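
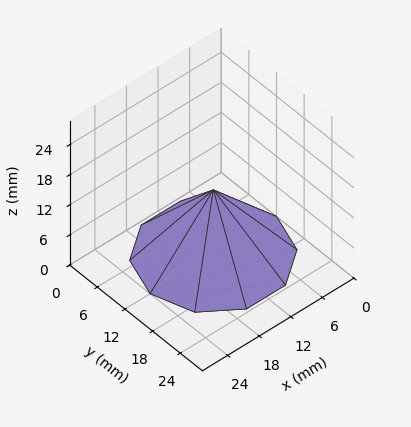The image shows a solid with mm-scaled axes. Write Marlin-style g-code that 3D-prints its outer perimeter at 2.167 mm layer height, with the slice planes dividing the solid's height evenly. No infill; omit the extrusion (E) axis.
Reading the render: the shape is a regular 10-sided pyramid, base circumscribed radius ≈ 12 mm, apex at z ≈ 13 mm (dimensions read to the nearest mm from the axis ticks). For the g-code, the solid's height is divided into equal slices at the stated Δz and each level perimeter traced with G1 moves after a G0 lift.

; perimeter-only toolpath
G21 ; units = mm
G90 ; absolute positioning
G28 ; home
; layer 1
G0 Z2.167
G0 X22.000 Y12.000
G1 X20.090 Y17.878
G1 X15.090 Y21.511
G1 X8.910 Y21.511
G1 X3.910 Y17.878
G1 X2.000 Y12.000
G1 X3.910 Y6.123
G1 X8.910 Y2.489
G1 X15.090 Y2.489
G1 X20.090 Y6.123
G1 X22.000 Y12.000
; layer 2
G0 Z4.333
G0 X20.000 Y12.000
G1 X18.472 Y16.702
G1 X14.472 Y19.609
G1 X9.528 Y19.609
G1 X5.528 Y16.702
G1 X4.000 Y12.000
G1 X5.528 Y7.298
G1 X9.528 Y4.391
G1 X14.472 Y4.391
G1 X18.472 Y7.298
G1 X20.000 Y12.000
; layer 3
G0 Z6.500
G0 X18.000 Y12.000
G1 X16.854 Y15.527
G1 X13.854 Y17.706
G1 X10.146 Y17.706
G1 X7.146 Y15.527
G1 X6.000 Y12.000
G1 X7.146 Y8.473
G1 X10.146 Y6.293
G1 X13.854 Y6.293
G1 X16.854 Y8.473
G1 X18.000 Y12.000
; layer 4
G0 Z8.667
G0 X16.000 Y12.000
G1 X15.236 Y14.351
G1 X13.236 Y15.804
G1 X10.764 Y15.804
G1 X8.764 Y14.351
G1 X8.000 Y12.000
G1 X8.764 Y9.649
G1 X10.764 Y8.196
G1 X13.236 Y8.196
G1 X15.236 Y9.649
G1 X16.000 Y12.000
; layer 5
G0 Z10.833
G0 X14.000 Y12.000
G1 X13.618 Y13.176
G1 X12.618 Y13.902
G1 X11.382 Y13.902
G1 X10.382 Y13.176
G1 X10.000 Y12.000
G1 X10.382 Y10.825
G1 X11.382 Y10.098
G1 X12.618 Y10.098
G1 X13.618 Y10.825
G1 X14.000 Y12.000
M2 ; end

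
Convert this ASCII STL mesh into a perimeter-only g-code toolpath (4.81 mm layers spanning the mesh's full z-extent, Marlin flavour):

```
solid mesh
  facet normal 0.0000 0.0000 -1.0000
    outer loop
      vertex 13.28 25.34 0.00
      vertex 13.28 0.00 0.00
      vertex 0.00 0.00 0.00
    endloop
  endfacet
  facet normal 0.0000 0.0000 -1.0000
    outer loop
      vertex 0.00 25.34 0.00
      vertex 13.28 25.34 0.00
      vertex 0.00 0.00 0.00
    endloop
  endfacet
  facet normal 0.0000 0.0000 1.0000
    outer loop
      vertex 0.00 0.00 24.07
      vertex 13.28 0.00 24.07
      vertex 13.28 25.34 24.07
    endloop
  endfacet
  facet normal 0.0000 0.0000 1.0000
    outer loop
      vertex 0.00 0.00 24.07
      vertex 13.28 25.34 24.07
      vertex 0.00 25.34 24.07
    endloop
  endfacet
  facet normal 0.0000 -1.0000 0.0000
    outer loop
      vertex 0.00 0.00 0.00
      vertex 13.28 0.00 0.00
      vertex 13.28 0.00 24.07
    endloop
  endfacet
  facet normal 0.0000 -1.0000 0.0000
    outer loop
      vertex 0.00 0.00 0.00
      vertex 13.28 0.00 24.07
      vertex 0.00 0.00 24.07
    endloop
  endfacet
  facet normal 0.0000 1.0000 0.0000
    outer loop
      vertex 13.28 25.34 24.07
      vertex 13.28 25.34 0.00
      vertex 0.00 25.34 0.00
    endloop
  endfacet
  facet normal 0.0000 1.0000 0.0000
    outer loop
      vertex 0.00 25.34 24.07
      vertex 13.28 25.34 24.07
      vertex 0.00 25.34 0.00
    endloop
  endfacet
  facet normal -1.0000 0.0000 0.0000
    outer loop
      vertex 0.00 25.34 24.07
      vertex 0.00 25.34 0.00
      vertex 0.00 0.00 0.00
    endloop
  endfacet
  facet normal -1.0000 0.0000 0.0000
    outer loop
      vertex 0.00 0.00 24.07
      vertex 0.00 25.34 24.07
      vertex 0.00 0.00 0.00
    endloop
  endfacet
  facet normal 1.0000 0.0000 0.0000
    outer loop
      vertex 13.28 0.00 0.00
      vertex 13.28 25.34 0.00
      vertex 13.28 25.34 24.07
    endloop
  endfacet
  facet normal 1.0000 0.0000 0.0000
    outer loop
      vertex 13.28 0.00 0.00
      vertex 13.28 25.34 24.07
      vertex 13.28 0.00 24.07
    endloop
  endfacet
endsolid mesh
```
; perimeter-only toolpath
G21 ; units = mm
G90 ; absolute positioning
G28 ; home
; layer 1
G0 Z4.81
G0 X0.00 Y0.00
G1 X13.28 Y0.00
G1 X13.28 Y25.34
G1 X0.00 Y25.34
G1 X0.00 Y0.00
; layer 2
G0 Z9.63
G0 X0.00 Y0.00
G1 X13.28 Y0.00
G1 X13.28 Y25.34
G1 X0.00 Y25.34
G1 X0.00 Y0.00
; layer 3
G0 Z14.44
G0 X0.00 Y0.00
G1 X13.28 Y0.00
G1 X13.28 Y25.34
G1 X0.00 Y25.34
G1 X0.00 Y0.00
; layer 4
G0 Z19.26
G0 X0.00 Y0.00
G1 X13.28 Y0.00
G1 X13.28 Y25.34
G1 X0.00 Y25.34
G1 X0.00 Y0.00
; layer 5
G0 Z24.07
G0 X0.00 Y0.00
G1 X13.28 Y0.00
G1 X13.28 Y25.34
G1 X0.00 Y25.34
G1 X0.00 Y0.00
M2 ; end

The solid is a rectangular box, roughly 13.3 × 25.3 mm footprint and 24.1 mm tall. Slicing at Δz = 4.81 mm — 5 equal slices spanning the solid's height, so layer i sits at z = i·h/5 — gives 5 non-empty perimeters. Each is a 4-segment closed polygon; G0 lifts to the layer z and rapids to the start vertex, then G1 traces the edges.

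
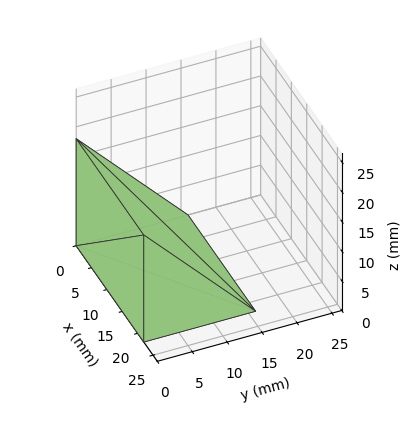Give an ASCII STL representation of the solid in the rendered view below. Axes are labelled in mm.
Reading the render: the shape is a wedge (ramp): 22 × 16 mm base, rising to 18 mm along the y=0 edge and sloping linearly to z=0 at y=16 (dimensions read to the nearest mm from the axis ticks). For the STL, each face is triangulated and given an outward normal.

solid part
  facet normal 0.0000 0.0000 -1.0000
    outer loop
      vertex 22.000 16.000 0.000
      vertex 22.000 0.000 0.000
      vertex 0.000 0.000 0.000
    endloop
  endfacet
  facet normal 0.0000 0.0000 -1.0000
    outer loop
      vertex 0.000 16.000 0.000
      vertex 22.000 16.000 0.000
      vertex 0.000 0.000 0.000
    endloop
  endfacet
  facet normal 0.0000 -1.0000 0.0000
    outer loop
      vertex 0.000 0.000 0.000
      vertex 22.000 0.000 0.000
      vertex 22.000 0.000 18.000
    endloop
  endfacet
  facet normal 0.0000 -1.0000 0.0000
    outer loop
      vertex 0.000 0.000 0.000
      vertex 22.000 0.000 18.000
      vertex 0.000 0.000 18.000
    endloop
  endfacet
  facet normal 0.0000 0.7474 0.6644
    outer loop
      vertex 0.000 0.000 18.000
      vertex 22.000 0.000 18.000
      vertex 22.000 16.000 0.000
    endloop
  endfacet
  facet normal 0.0000 0.7474 0.6644
    outer loop
      vertex 0.000 0.000 18.000
      vertex 22.000 16.000 0.000
      vertex 0.000 16.000 0.000
    endloop
  endfacet
  facet normal -1.0000 0.0000 0.0000
    outer loop
      vertex 0.000 0.000 18.000
      vertex 0.000 16.000 0.000
      vertex 0.000 0.000 0.000
    endloop
  endfacet
  facet normal 1.0000 0.0000 0.0000
    outer loop
      vertex 22.000 0.000 0.000
      vertex 22.000 16.000 0.000
      vertex 22.000 0.000 18.000
    endloop
  endfacet
endsolid part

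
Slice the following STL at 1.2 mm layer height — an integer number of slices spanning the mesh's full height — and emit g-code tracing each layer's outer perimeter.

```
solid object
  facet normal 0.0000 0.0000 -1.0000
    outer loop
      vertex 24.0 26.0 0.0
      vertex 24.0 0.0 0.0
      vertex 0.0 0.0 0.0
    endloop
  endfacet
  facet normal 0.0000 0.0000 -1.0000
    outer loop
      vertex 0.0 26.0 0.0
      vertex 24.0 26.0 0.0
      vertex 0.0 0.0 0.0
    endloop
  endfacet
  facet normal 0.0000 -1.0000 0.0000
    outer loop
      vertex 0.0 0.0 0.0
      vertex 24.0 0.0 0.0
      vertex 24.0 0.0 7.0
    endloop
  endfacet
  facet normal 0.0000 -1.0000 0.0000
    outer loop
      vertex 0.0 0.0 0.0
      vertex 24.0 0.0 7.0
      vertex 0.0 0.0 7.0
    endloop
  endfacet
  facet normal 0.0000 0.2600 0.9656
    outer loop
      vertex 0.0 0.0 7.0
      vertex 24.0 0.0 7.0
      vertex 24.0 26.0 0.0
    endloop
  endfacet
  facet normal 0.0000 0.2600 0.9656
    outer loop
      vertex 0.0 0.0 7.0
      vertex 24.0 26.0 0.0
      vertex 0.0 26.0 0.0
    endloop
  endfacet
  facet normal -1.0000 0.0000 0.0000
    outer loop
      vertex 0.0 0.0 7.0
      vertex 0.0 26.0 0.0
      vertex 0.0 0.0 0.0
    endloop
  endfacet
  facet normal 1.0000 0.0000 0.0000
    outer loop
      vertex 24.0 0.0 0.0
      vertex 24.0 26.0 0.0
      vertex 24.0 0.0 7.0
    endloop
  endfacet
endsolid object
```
; perimeter-only toolpath
G21 ; units = mm
G90 ; absolute positioning
G28 ; home
; layer 1
G0 Z1.2
G0 X0.0 Y0.0
G1 X24.0 Y0.0
G1 X24.0 Y21.7
G1 X0.0 Y21.7
G1 X0.0 Y0.0
; layer 2
G0 Z2.3
G0 X0.0 Y0.0
G1 X24.0 Y0.0
G1 X24.0 Y17.3
G1 X0.0 Y17.3
G1 X0.0 Y0.0
; layer 3
G0 Z3.5
G0 X0.0 Y0.0
G1 X24.0 Y0.0
G1 X24.0 Y13.0
G1 X0.0 Y13.0
G1 X0.0 Y0.0
; layer 4
G0 Z4.7
G0 X0.0 Y0.0
G1 X24.0 Y0.0
G1 X24.0 Y8.7
G1 X0.0 Y8.7
G1 X0.0 Y0.0
; layer 5
G0 Z5.8
G0 X0.0 Y0.0
G1 X24.0 Y0.0
G1 X24.0 Y4.3
G1 X0.0 Y4.3
G1 X0.0 Y0.0
M2 ; end

The solid is a wedge (ramp): 24 × 26 mm base, rising to 7 mm along the y=0 edge and sloping linearly to z=0 at y=26. Slicing at Δz = 1.2 mm — 6 equal slices spanning the solid's height, so layer i sits at z = i·h/6 — gives 5 non-empty perimeters. Each is a 4-segment closed polygon; G0 lifts to the layer z and rapids to the start vertex, then G1 traces the edges. The cross-section shrinks linearly with z (the slice at the apex is degenerate and omitted).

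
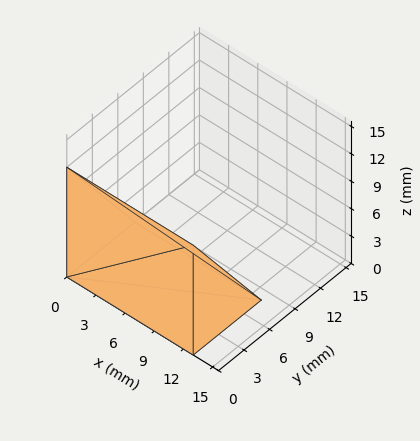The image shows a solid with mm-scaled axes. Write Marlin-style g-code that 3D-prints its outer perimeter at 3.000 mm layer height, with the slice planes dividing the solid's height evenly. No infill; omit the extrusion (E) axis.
Reading the render: the shape is a wedge (ramp): 13 × 8 mm base, rising to 12 mm along the y=0 edge and sloping linearly to z=0 at y=8 (dimensions read to the nearest mm from the axis ticks). For the g-code, the solid's height is divided into equal slices at the stated Δz and each level perimeter traced with G1 moves after a G0 lift.

; perimeter-only toolpath
G21 ; units = mm
G90 ; absolute positioning
G28 ; home
; layer 1
G0 Z3.000
G0 X0.000 Y0.000
G1 X13.000 Y0.000
G1 X13.000 Y6.000
G1 X0.000 Y6.000
G1 X0.000 Y0.000
; layer 2
G0 Z6.000
G0 X0.000 Y0.000
G1 X13.000 Y0.000
G1 X13.000 Y4.000
G1 X0.000 Y4.000
G1 X0.000 Y0.000
; layer 3
G0 Z9.000
G0 X0.000 Y0.000
G1 X13.000 Y0.000
G1 X13.000 Y2.000
G1 X0.000 Y2.000
G1 X0.000 Y0.000
M2 ; end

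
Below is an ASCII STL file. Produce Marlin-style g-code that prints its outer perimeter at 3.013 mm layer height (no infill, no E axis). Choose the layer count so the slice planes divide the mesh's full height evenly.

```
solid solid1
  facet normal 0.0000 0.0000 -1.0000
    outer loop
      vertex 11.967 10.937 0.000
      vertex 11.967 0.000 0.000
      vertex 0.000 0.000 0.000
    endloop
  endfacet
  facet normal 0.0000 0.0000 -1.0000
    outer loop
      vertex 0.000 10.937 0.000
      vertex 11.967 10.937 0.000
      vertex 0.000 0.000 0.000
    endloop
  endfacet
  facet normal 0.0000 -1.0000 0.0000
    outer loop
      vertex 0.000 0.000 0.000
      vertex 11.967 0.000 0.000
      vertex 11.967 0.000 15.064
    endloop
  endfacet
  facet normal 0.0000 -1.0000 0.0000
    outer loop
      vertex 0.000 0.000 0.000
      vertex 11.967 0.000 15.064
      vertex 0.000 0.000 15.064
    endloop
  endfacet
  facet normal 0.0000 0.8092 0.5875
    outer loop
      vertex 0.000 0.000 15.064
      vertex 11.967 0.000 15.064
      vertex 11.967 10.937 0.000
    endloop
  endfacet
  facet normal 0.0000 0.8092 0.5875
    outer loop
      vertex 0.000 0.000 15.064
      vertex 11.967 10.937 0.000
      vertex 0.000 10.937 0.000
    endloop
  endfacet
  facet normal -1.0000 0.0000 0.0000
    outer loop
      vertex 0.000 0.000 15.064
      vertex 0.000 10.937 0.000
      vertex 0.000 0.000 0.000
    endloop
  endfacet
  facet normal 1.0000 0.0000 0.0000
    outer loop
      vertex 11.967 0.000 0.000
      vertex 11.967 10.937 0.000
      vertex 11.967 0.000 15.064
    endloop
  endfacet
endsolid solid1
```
; perimeter-only toolpath
G21 ; units = mm
G90 ; absolute positioning
G28 ; home
; layer 1
G0 Z3.013
G0 X0.000 Y0.000
G1 X11.967 Y0.000
G1 X11.967 Y8.750
G1 X0.000 Y8.750
G1 X0.000 Y0.000
; layer 2
G0 Z6.026
G0 X0.000 Y0.000
G1 X11.967 Y0.000
G1 X11.967 Y6.562
G1 X0.000 Y6.562
G1 X0.000 Y0.000
; layer 3
G0 Z9.038
G0 X0.000 Y0.000
G1 X11.967 Y0.000
G1 X11.967 Y4.375
G1 X0.000 Y4.375
G1 X0.000 Y0.000
; layer 4
G0 Z12.051
G0 X0.000 Y0.000
G1 X11.967 Y0.000
G1 X11.967 Y2.187
G1 X0.000 Y2.187
G1 X0.000 Y0.000
M2 ; end

The solid is a wedge (ramp): 12 × 10.9 mm base, rising to 15.1 mm along the y=0 edge and sloping linearly to z=0 at y=10.9. Slicing at Δz = 3.013 mm — 5 equal slices spanning the solid's height, so layer i sits at z = i·h/5 — gives 4 non-empty perimeters. Each is a 4-segment closed polygon; G0 lifts to the layer z and rapids to the start vertex, then G1 traces the edges. The cross-section shrinks linearly with z (the slice at the apex is degenerate and omitted).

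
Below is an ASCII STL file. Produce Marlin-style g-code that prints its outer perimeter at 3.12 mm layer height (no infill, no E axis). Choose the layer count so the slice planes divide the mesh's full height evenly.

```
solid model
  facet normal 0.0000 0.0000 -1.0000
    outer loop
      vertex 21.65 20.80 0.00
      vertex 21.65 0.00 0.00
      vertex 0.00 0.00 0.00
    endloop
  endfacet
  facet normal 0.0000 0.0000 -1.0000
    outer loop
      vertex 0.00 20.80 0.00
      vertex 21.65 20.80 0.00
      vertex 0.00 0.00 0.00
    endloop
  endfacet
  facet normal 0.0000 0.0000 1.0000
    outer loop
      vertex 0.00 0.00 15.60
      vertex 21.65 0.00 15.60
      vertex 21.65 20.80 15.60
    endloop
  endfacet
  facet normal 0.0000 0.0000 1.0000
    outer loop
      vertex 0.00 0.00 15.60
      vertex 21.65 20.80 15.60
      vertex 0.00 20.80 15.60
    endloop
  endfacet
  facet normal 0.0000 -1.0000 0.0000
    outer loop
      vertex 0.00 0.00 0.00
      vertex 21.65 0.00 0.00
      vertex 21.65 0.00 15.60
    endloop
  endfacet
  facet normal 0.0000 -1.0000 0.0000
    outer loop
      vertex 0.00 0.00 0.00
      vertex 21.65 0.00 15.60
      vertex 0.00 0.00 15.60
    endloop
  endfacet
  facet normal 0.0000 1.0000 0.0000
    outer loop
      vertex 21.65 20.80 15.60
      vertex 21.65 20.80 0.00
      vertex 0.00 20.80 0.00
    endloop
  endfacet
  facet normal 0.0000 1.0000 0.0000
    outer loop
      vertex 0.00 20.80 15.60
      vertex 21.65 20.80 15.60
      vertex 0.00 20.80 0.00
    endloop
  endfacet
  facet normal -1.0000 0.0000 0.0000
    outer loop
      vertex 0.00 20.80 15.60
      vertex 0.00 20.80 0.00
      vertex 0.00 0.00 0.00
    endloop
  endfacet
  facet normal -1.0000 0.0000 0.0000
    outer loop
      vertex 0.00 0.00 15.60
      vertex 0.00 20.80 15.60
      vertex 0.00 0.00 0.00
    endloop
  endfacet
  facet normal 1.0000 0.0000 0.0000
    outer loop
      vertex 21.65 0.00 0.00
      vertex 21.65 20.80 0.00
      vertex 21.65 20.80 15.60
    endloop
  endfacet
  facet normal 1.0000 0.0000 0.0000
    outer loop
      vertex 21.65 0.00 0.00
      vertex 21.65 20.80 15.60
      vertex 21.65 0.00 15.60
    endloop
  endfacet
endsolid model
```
; perimeter-only toolpath
G21 ; units = mm
G90 ; absolute positioning
G28 ; home
; layer 1
G0 Z3.12
G0 X0.00 Y0.00
G1 X21.65 Y0.00
G1 X21.65 Y20.80
G1 X0.00 Y20.80
G1 X0.00 Y0.00
; layer 2
G0 Z6.24
G0 X0.00 Y0.00
G1 X21.65 Y0.00
G1 X21.65 Y20.80
G1 X0.00 Y20.80
G1 X0.00 Y0.00
; layer 3
G0 Z9.36
G0 X0.00 Y0.00
G1 X21.65 Y0.00
G1 X21.65 Y20.80
G1 X0.00 Y20.80
G1 X0.00 Y0.00
; layer 4
G0 Z12.48
G0 X0.00 Y0.00
G1 X21.65 Y0.00
G1 X21.65 Y20.80
G1 X0.00 Y20.80
G1 X0.00 Y0.00
; layer 5
G0 Z15.60
G0 X0.00 Y0.00
G1 X21.65 Y0.00
G1 X21.65 Y20.80
G1 X0.00 Y20.80
G1 X0.00 Y0.00
M2 ; end

The solid is a rectangular box, roughly 21.6 × 20.8 mm footprint and 15.6 mm tall. Slicing at Δz = 3.12 mm — 5 equal slices spanning the solid's height, so layer i sits at z = i·h/5 — gives 5 non-empty perimeters. Each is a 4-segment closed polygon; G0 lifts to the layer z and rapids to the start vertex, then G1 traces the edges.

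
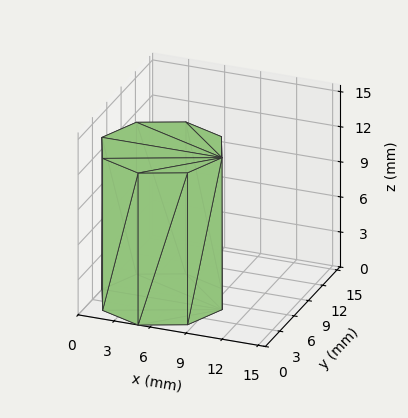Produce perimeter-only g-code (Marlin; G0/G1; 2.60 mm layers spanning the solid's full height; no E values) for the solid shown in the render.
Reading the render: the shape is a regular 8-sided prism (a cylinder approximated with 8 flat sides), circumscribed radius ≈ 5 mm, height ≈ 13 mm (dimensions read to the nearest mm from the axis ticks). For the g-code, the solid's height is divided into equal slices at the stated Δz and each level perimeter traced with G1 moves after a G0 lift.

; perimeter-only toolpath
G21 ; units = mm
G90 ; absolute positioning
G28 ; home
; layer 1
G0 Z2.60
G0 X10.00 Y5.00
G1 X8.54 Y8.54
G1 X5.00 Y10.00
G1 X1.46 Y8.54
G1 X0.00 Y5.00
G1 X1.46 Y1.46
G1 X5.00 Y0.00
G1 X8.54 Y1.46
G1 X10.00 Y5.00
; layer 2
G0 Z5.20
G0 X10.00 Y5.00
G1 X8.54 Y8.54
G1 X5.00 Y10.00
G1 X1.46 Y8.54
G1 X0.00 Y5.00
G1 X1.46 Y1.46
G1 X5.00 Y0.00
G1 X8.54 Y1.46
G1 X10.00 Y5.00
; layer 3
G0 Z7.80
G0 X10.00 Y5.00
G1 X8.54 Y8.54
G1 X5.00 Y10.00
G1 X1.46 Y8.54
G1 X0.00 Y5.00
G1 X1.46 Y1.46
G1 X5.00 Y0.00
G1 X8.54 Y1.46
G1 X10.00 Y5.00
; layer 4
G0 Z10.40
G0 X10.00 Y5.00
G1 X8.54 Y8.54
G1 X5.00 Y10.00
G1 X1.46 Y8.54
G1 X0.00 Y5.00
G1 X1.46 Y1.46
G1 X5.00 Y0.00
G1 X8.54 Y1.46
G1 X10.00 Y5.00
; layer 5
G0 Z13.00
G0 X10.00 Y5.00
G1 X8.54 Y8.54
G1 X5.00 Y10.00
G1 X1.46 Y8.54
G1 X0.00 Y5.00
G1 X1.46 Y1.46
G1 X5.00 Y0.00
G1 X8.54 Y1.46
G1 X10.00 Y5.00
M2 ; end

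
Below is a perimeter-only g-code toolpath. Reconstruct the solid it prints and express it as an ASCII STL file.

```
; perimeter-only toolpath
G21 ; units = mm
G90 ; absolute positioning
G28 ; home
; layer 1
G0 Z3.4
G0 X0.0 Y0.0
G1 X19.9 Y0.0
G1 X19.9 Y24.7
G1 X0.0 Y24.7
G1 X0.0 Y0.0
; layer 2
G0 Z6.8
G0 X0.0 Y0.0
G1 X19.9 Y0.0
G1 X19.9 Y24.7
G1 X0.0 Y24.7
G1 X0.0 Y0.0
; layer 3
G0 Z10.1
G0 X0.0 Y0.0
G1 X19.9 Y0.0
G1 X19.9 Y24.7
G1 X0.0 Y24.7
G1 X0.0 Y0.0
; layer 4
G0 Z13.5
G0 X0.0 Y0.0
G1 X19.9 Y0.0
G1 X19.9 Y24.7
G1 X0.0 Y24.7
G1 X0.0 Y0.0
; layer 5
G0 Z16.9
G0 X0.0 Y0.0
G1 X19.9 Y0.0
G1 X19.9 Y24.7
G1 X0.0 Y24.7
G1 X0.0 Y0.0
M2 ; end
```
solid part
  facet normal 0.0000 0.0000 -1.0000
    outer loop
      vertex 19.9 24.7 0.0
      vertex 19.9 0.0 0.0
      vertex 0.0 0.0 0.0
    endloop
  endfacet
  facet normal 0.0000 0.0000 -1.0000
    outer loop
      vertex 0.0 24.7 0.0
      vertex 19.9 24.7 0.0
      vertex 0.0 0.0 0.0
    endloop
  endfacet
  facet normal 0.0000 0.0000 1.0000
    outer loop
      vertex 0.0 0.0 16.9
      vertex 19.9 0.0 16.9
      vertex 19.9 24.7 16.9
    endloop
  endfacet
  facet normal 0.0000 0.0000 1.0000
    outer loop
      vertex 0.0 0.0 16.9
      vertex 19.9 24.7 16.9
      vertex 0.0 24.7 16.9
    endloop
  endfacet
  facet normal 0.0000 -1.0000 0.0000
    outer loop
      vertex 0.0 0.0 0.0
      vertex 19.9 0.0 0.0
      vertex 19.9 0.0 16.9
    endloop
  endfacet
  facet normal 0.0000 -1.0000 0.0000
    outer loop
      vertex 0.0 0.0 0.0
      vertex 19.9 0.0 16.9
      vertex 0.0 0.0 16.9
    endloop
  endfacet
  facet normal 0.0000 1.0000 0.0000
    outer loop
      vertex 19.9 24.7 16.9
      vertex 19.9 24.7 0.0
      vertex 0.0 24.7 0.0
    endloop
  endfacet
  facet normal 0.0000 1.0000 0.0000
    outer loop
      vertex 0.0 24.7 16.9
      vertex 19.9 24.7 16.9
      vertex 0.0 24.7 0.0
    endloop
  endfacet
  facet normal -1.0000 0.0000 0.0000
    outer loop
      vertex 0.0 24.7 16.9
      vertex 0.0 24.7 0.0
      vertex 0.0 0.0 0.0
    endloop
  endfacet
  facet normal -1.0000 0.0000 0.0000
    outer loop
      vertex 0.0 0.0 16.9
      vertex 0.0 24.7 16.9
      vertex 0.0 0.0 0.0
    endloop
  endfacet
  facet normal 1.0000 0.0000 0.0000
    outer loop
      vertex 19.9 0.0 0.0
      vertex 19.9 24.7 0.0
      vertex 19.9 24.7 16.9
    endloop
  endfacet
  facet normal 1.0000 0.0000 0.0000
    outer loop
      vertex 19.9 0.0 0.0
      vertex 19.9 24.7 16.9
      vertex 19.9 0.0 16.9
    endloop
  endfacet
endsolid part

The G0 Z moves step by Δz≈3.4 mm. Every layer's G1 loop is the same polygon, so the solid is a straight extrusion of it from z=0 to z≈16.9. Closing with flat bottom and top caps and triangulating gives 12 facets — a rectangular box, roughly 19.9 × 24.7 mm footprint and 16.9 mm tall.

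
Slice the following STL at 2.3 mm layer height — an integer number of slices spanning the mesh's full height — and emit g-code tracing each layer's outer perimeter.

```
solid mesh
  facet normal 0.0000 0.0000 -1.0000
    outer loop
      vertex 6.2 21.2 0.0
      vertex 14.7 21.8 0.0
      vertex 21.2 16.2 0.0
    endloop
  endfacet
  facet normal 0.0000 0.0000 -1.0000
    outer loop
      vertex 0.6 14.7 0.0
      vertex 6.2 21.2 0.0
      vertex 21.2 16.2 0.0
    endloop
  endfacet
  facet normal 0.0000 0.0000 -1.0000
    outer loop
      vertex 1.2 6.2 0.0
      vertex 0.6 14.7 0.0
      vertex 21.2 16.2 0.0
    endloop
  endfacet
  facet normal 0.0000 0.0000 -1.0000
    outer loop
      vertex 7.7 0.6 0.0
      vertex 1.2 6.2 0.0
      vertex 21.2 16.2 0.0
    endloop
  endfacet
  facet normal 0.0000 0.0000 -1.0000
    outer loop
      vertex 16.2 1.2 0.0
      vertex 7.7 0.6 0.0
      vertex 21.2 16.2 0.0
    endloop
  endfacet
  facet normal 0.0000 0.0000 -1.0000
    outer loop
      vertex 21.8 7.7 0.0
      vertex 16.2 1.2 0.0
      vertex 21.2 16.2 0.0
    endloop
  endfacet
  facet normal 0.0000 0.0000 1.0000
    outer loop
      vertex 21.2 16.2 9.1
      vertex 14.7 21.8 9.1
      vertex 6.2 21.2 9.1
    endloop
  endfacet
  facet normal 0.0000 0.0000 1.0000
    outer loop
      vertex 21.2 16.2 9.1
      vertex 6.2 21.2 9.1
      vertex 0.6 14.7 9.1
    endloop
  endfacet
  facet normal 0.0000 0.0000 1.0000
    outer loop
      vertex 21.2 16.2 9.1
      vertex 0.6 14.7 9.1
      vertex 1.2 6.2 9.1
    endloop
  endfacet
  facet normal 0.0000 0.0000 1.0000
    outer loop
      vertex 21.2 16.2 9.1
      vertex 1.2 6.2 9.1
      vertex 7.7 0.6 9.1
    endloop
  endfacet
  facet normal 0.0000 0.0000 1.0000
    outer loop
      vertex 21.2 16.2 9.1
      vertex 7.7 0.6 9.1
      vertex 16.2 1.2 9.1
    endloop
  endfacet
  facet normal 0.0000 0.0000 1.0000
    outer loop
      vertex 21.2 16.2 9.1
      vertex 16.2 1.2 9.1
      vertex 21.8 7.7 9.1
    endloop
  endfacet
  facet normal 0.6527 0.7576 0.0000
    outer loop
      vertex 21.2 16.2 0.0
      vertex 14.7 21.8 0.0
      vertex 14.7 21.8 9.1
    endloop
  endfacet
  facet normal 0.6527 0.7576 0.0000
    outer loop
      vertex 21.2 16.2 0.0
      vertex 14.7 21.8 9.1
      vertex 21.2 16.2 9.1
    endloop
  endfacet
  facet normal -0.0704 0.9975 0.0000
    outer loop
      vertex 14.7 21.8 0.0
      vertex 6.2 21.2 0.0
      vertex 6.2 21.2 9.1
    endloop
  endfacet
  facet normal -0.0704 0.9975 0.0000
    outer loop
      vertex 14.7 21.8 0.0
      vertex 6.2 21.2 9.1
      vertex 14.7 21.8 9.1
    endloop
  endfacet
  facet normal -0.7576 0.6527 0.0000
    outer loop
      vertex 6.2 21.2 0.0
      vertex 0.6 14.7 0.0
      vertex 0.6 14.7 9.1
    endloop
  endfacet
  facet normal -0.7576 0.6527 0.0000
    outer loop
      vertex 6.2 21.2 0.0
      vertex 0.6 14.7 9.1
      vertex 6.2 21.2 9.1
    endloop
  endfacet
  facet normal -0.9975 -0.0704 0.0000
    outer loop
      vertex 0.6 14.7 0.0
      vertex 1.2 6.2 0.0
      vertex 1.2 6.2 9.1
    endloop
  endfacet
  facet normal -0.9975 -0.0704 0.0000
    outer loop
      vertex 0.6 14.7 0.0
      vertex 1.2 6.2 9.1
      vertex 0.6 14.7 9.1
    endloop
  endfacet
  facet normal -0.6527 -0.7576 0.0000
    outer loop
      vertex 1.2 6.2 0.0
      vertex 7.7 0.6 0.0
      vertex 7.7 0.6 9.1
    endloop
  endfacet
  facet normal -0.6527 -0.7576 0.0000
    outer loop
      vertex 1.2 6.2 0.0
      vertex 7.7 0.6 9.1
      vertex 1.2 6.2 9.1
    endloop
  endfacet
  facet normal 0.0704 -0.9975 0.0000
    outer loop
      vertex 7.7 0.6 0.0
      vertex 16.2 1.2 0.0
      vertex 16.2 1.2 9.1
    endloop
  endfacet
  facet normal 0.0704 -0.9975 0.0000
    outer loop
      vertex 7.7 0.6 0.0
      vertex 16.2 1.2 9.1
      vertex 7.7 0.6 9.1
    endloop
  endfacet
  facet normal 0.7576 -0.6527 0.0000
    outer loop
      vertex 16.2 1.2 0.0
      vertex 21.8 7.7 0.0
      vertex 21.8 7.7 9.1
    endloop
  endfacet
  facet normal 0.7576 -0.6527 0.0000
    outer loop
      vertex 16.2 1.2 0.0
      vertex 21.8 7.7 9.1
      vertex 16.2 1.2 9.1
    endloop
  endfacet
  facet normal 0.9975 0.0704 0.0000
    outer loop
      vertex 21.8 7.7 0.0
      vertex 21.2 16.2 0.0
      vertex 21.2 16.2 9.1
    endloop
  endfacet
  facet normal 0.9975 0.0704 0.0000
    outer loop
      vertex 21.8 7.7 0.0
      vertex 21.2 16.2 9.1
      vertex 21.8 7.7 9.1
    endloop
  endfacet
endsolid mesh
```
; perimeter-only toolpath
G21 ; units = mm
G90 ; absolute positioning
G28 ; home
; layer 1
G0 Z2.3
G0 X21.2 Y16.2
G1 X14.7 Y21.8
G1 X6.2 Y21.2
G1 X0.6 Y14.7
G1 X1.2 Y6.2
G1 X7.7 Y0.6
G1 X16.2 Y1.2
G1 X21.8 Y7.7
G1 X21.2 Y16.2
; layer 2
G0 Z4.5
G0 X21.2 Y16.2
G1 X14.7 Y21.8
G1 X6.2 Y21.2
G1 X0.6 Y14.7
G1 X1.2 Y6.2
G1 X7.7 Y0.6
G1 X16.2 Y1.2
G1 X21.8 Y7.7
G1 X21.2 Y16.2
; layer 3
G0 Z6.8
G0 X21.2 Y16.2
G1 X14.7 Y21.8
G1 X6.2 Y21.2
G1 X0.6 Y14.7
G1 X1.2 Y6.2
G1 X7.7 Y0.6
G1 X16.2 Y1.2
G1 X21.8 Y7.7
G1 X21.2 Y16.2
; layer 4
G0 Z9.1
G0 X21.2 Y16.2
G1 X14.7 Y21.8
G1 X6.2 Y21.2
G1 X0.6 Y14.7
G1 X1.2 Y6.2
G1 X7.7 Y0.6
G1 X16.2 Y1.2
G1 X21.8 Y7.7
G1 X21.2 Y16.2
M2 ; end

The solid is a regular 8-sided prism (a cylinder approximated with 8 flat sides), circumscribed radius ≈ 11.2 mm, height ≈ 9.1 mm. Slicing at Δz = 2.3 mm — 4 equal slices spanning the solid's height, so layer i sits at z = i·h/4 — gives 4 non-empty perimeters. Each is a 8-segment closed polygon; G0 lifts to the layer z and rapids to the start vertex, then G1 traces the edges.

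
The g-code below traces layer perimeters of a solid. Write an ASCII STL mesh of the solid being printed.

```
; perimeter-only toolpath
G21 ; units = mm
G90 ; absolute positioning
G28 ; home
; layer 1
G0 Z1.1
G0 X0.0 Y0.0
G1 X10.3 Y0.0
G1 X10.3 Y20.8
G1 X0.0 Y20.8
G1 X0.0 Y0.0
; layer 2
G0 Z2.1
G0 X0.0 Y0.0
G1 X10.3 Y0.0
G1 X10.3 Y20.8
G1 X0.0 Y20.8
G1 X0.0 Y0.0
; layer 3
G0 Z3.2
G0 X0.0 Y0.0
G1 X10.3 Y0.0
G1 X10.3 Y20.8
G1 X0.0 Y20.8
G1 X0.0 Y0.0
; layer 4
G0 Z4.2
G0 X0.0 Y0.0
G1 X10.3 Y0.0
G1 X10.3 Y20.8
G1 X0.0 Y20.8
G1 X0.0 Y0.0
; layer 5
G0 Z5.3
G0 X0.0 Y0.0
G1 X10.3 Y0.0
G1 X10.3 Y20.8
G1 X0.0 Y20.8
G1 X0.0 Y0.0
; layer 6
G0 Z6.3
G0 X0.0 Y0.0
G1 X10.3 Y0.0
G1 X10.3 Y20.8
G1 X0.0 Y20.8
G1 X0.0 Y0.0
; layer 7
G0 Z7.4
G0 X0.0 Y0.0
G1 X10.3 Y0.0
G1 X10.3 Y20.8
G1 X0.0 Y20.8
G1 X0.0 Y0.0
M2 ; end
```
solid part
  facet normal 0.0000 0.0000 -1.0000
    outer loop
      vertex 10.3 20.8 0.0
      vertex 10.3 0.0 0.0
      vertex 0.0 0.0 0.0
    endloop
  endfacet
  facet normal 0.0000 0.0000 -1.0000
    outer loop
      vertex 0.0 20.8 0.0
      vertex 10.3 20.8 0.0
      vertex 0.0 0.0 0.0
    endloop
  endfacet
  facet normal 0.0000 0.0000 1.0000
    outer loop
      vertex 0.0 0.0 7.4
      vertex 10.3 0.0 7.4
      vertex 10.3 20.8 7.4
    endloop
  endfacet
  facet normal 0.0000 0.0000 1.0000
    outer loop
      vertex 0.0 0.0 7.4
      vertex 10.3 20.8 7.4
      vertex 0.0 20.8 7.4
    endloop
  endfacet
  facet normal 0.0000 -1.0000 0.0000
    outer loop
      vertex 0.0 0.0 0.0
      vertex 10.3 0.0 0.0
      vertex 10.3 0.0 7.4
    endloop
  endfacet
  facet normal 0.0000 -1.0000 0.0000
    outer loop
      vertex 0.0 0.0 0.0
      vertex 10.3 0.0 7.4
      vertex 0.0 0.0 7.4
    endloop
  endfacet
  facet normal 0.0000 1.0000 0.0000
    outer loop
      vertex 10.3 20.8 7.4
      vertex 10.3 20.8 0.0
      vertex 0.0 20.8 0.0
    endloop
  endfacet
  facet normal 0.0000 1.0000 0.0000
    outer loop
      vertex 0.0 20.8 7.4
      vertex 10.3 20.8 7.4
      vertex 0.0 20.8 0.0
    endloop
  endfacet
  facet normal -1.0000 0.0000 0.0000
    outer loop
      vertex 0.0 20.8 7.4
      vertex 0.0 20.8 0.0
      vertex 0.0 0.0 0.0
    endloop
  endfacet
  facet normal -1.0000 0.0000 0.0000
    outer loop
      vertex 0.0 0.0 7.4
      vertex 0.0 20.8 7.4
      vertex 0.0 0.0 0.0
    endloop
  endfacet
  facet normal 1.0000 0.0000 0.0000
    outer loop
      vertex 10.3 0.0 0.0
      vertex 10.3 20.8 0.0
      vertex 10.3 20.8 7.4
    endloop
  endfacet
  facet normal 1.0000 0.0000 0.0000
    outer loop
      vertex 10.3 0.0 0.0
      vertex 10.3 20.8 7.4
      vertex 10.3 0.0 7.4
    endloop
  endfacet
endsolid part

The G0 Z moves step by Δz≈1.1 mm. Every layer's G1 loop is the same polygon, so the solid is a straight extrusion of it from z=0 to z≈7.4. Closing with flat bottom and top caps and triangulating gives 12 facets — a rectangular box, roughly 10.3 × 20.8 mm footprint and 7.4 mm tall.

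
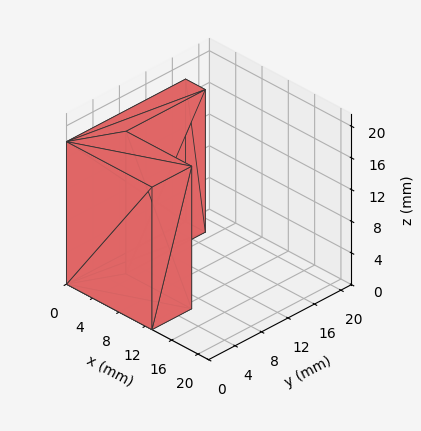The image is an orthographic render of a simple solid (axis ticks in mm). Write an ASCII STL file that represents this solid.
Reading the render: the shape is an L-shaped prism: outer 13 × 18 mm, arm thicknesses ≈ 6 mm (horizontal) and 3 mm (vertical), extruded 18 mm in z (dimensions read to the nearest mm from the axis ticks). For the STL, each face is triangulated and given an outward normal.

solid part
  facet normal 0.0000 0.0000 -1.0000
    outer loop
      vertex 13.000 6.000 0.000
      vertex 13.000 0.000 0.000
      vertex 0.000 0.000 0.000
    endloop
  endfacet
  facet normal 0.0000 0.0000 -1.0000
    outer loop
      vertex 3.000 6.000 0.000
      vertex 13.000 6.000 0.000
      vertex 0.000 0.000 0.000
    endloop
  endfacet
  facet normal 0.0000 0.0000 -1.0000
    outer loop
      vertex 3.000 18.000 0.000
      vertex 3.000 6.000 0.000
      vertex 0.000 0.000 0.000
    endloop
  endfacet
  facet normal 0.0000 0.0000 -1.0000
    outer loop
      vertex 0.000 18.000 0.000
      vertex 3.000 18.000 0.000
      vertex 0.000 0.000 0.000
    endloop
  endfacet
  facet normal 0.0000 0.0000 1.0000
    outer loop
      vertex 0.000 0.000 18.000
      vertex 13.000 0.000 18.000
      vertex 13.000 6.000 18.000
    endloop
  endfacet
  facet normal 0.0000 0.0000 1.0000
    outer loop
      vertex 0.000 0.000 18.000
      vertex 13.000 6.000 18.000
      vertex 3.000 6.000 18.000
    endloop
  endfacet
  facet normal 0.0000 0.0000 1.0000
    outer loop
      vertex 0.000 0.000 18.000
      vertex 3.000 6.000 18.000
      vertex 3.000 18.000 18.000
    endloop
  endfacet
  facet normal 0.0000 0.0000 1.0000
    outer loop
      vertex 0.000 0.000 18.000
      vertex 3.000 18.000 18.000
      vertex 0.000 18.000 18.000
    endloop
  endfacet
  facet normal 0.0000 -1.0000 0.0000
    outer loop
      vertex 0.000 0.000 0.000
      vertex 13.000 0.000 0.000
      vertex 13.000 0.000 18.000
    endloop
  endfacet
  facet normal 0.0000 -1.0000 0.0000
    outer loop
      vertex 0.000 0.000 0.000
      vertex 13.000 0.000 18.000
      vertex 0.000 0.000 18.000
    endloop
  endfacet
  facet normal 1.0000 0.0000 0.0000
    outer loop
      vertex 13.000 0.000 0.000
      vertex 13.000 6.000 0.000
      vertex 13.000 6.000 18.000
    endloop
  endfacet
  facet normal 1.0000 0.0000 0.0000
    outer loop
      vertex 13.000 0.000 0.000
      vertex 13.000 6.000 18.000
      vertex 13.000 0.000 18.000
    endloop
  endfacet
  facet normal 0.0000 1.0000 0.0000
    outer loop
      vertex 13.000 6.000 0.000
      vertex 3.000 6.000 0.000
      vertex 3.000 6.000 18.000
    endloop
  endfacet
  facet normal 0.0000 1.0000 0.0000
    outer loop
      vertex 13.000 6.000 0.000
      vertex 3.000 6.000 18.000
      vertex 13.000 6.000 18.000
    endloop
  endfacet
  facet normal 1.0000 0.0000 0.0000
    outer loop
      vertex 3.000 6.000 0.000
      vertex 3.000 18.000 0.000
      vertex 3.000 18.000 18.000
    endloop
  endfacet
  facet normal 1.0000 0.0000 0.0000
    outer loop
      vertex 3.000 6.000 0.000
      vertex 3.000 18.000 18.000
      vertex 3.000 6.000 18.000
    endloop
  endfacet
  facet normal 0.0000 1.0000 0.0000
    outer loop
      vertex 3.000 18.000 0.000
      vertex 0.000 18.000 0.000
      vertex 0.000 18.000 18.000
    endloop
  endfacet
  facet normal 0.0000 1.0000 0.0000
    outer loop
      vertex 3.000 18.000 0.000
      vertex 0.000 18.000 18.000
      vertex 3.000 18.000 18.000
    endloop
  endfacet
  facet normal -1.0000 0.0000 0.0000
    outer loop
      vertex 0.000 18.000 0.000
      vertex 0.000 0.000 0.000
      vertex 0.000 0.000 18.000
    endloop
  endfacet
  facet normal -1.0000 0.0000 0.0000
    outer loop
      vertex 0.000 18.000 0.000
      vertex 0.000 0.000 18.000
      vertex 0.000 18.000 18.000
    endloop
  endfacet
endsolid part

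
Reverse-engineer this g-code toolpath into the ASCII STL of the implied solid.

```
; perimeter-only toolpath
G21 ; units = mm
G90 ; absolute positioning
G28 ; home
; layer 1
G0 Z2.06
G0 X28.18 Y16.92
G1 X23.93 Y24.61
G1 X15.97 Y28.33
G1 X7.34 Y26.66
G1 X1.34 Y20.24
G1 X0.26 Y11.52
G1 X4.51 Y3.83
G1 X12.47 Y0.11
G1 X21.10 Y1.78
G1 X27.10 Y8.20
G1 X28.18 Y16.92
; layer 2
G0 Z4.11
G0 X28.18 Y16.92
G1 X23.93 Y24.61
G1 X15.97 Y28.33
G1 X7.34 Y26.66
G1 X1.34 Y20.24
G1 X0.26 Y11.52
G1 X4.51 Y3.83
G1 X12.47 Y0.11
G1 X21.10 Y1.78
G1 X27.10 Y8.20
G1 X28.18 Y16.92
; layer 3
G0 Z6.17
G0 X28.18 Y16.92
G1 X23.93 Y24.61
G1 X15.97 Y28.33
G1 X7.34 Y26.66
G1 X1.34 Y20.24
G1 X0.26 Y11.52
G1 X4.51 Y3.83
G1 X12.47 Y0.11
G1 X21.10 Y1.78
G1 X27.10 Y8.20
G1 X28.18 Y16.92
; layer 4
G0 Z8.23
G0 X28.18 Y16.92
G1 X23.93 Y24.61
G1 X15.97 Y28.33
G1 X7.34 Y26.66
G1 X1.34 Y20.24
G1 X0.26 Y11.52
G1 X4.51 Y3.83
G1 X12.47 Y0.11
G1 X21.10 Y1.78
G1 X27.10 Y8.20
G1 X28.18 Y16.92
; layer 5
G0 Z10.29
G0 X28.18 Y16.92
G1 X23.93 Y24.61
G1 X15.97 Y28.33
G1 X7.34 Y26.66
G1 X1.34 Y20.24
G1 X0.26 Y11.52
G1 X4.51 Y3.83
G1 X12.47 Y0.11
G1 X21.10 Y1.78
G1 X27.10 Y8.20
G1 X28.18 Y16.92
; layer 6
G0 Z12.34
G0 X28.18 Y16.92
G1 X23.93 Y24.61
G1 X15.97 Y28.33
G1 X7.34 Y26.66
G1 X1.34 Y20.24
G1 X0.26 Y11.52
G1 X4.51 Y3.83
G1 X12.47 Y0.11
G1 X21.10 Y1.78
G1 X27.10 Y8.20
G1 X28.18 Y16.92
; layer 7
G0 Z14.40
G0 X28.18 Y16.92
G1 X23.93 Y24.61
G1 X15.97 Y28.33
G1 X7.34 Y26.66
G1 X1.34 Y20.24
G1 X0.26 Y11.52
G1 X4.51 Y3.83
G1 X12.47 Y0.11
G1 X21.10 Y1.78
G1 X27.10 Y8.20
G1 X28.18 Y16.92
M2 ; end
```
solid part
  facet normal 0.0000 0.0000 -1.0000
    outer loop
      vertex 15.97 28.33 0.00
      vertex 23.93 24.61 0.00
      vertex 28.18 16.92 0.00
    endloop
  endfacet
  facet normal 0.0000 0.0000 -1.0000
    outer loop
      vertex 7.34 26.66 0.00
      vertex 15.97 28.33 0.00
      vertex 28.18 16.92 0.00
    endloop
  endfacet
  facet normal 0.0000 0.0000 -1.0000
    outer loop
      vertex 1.34 20.24 0.00
      vertex 7.34 26.66 0.00
      vertex 28.18 16.92 0.00
    endloop
  endfacet
  facet normal 0.0000 0.0000 -1.0000
    outer loop
      vertex 0.26 11.52 0.00
      vertex 1.34 20.24 0.00
      vertex 28.18 16.92 0.00
    endloop
  endfacet
  facet normal 0.0000 0.0000 -1.0000
    outer loop
      vertex 4.51 3.83 0.00
      vertex 0.26 11.52 0.00
      vertex 28.18 16.92 0.00
    endloop
  endfacet
  facet normal 0.0000 0.0000 -1.0000
    outer loop
      vertex 12.47 0.11 0.00
      vertex 4.51 3.83 0.00
      vertex 28.18 16.92 0.00
    endloop
  endfacet
  facet normal 0.0000 0.0000 -1.0000
    outer loop
      vertex 21.10 1.78 0.00
      vertex 12.47 0.11 0.00
      vertex 28.18 16.92 0.00
    endloop
  endfacet
  facet normal 0.0000 0.0000 -1.0000
    outer loop
      vertex 27.10 8.20 0.00
      vertex 21.10 1.78 0.00
      vertex 28.18 16.92 0.00
    endloop
  endfacet
  facet normal 0.0000 0.0000 1.0000
    outer loop
      vertex 28.18 16.92 14.40
      vertex 23.93 24.61 14.40
      vertex 15.97 28.33 14.40
    endloop
  endfacet
  facet normal 0.0000 0.0000 1.0000
    outer loop
      vertex 28.18 16.92 14.40
      vertex 15.97 28.33 14.40
      vertex 7.34 26.66 14.40
    endloop
  endfacet
  facet normal 0.0000 0.0000 1.0000
    outer loop
      vertex 28.18 16.92 14.40
      vertex 7.34 26.66 14.40
      vertex 1.34 20.24 14.40
    endloop
  endfacet
  facet normal 0.0000 0.0000 1.0000
    outer loop
      vertex 28.18 16.92 14.40
      vertex 1.34 20.24 14.40
      vertex 0.26 11.52 14.40
    endloop
  endfacet
  facet normal 0.0000 0.0000 1.0000
    outer loop
      vertex 28.18 16.92 14.40
      vertex 0.26 11.52 14.40
      vertex 4.51 3.83 14.40
    endloop
  endfacet
  facet normal 0.0000 0.0000 1.0000
    outer loop
      vertex 28.18 16.92 14.40
      vertex 4.51 3.83 14.40
      vertex 12.47 0.11 14.40
    endloop
  endfacet
  facet normal 0.0000 0.0000 1.0000
    outer loop
      vertex 28.18 16.92 14.40
      vertex 12.47 0.11 14.40
      vertex 21.10 1.78 14.40
    endloop
  endfacet
  facet normal 0.0000 0.0000 1.0000
    outer loop
      vertex 28.18 16.92 14.40
      vertex 21.10 1.78 14.40
      vertex 27.10 8.20 14.40
    endloop
  endfacet
  facet normal 0.8752 0.4837 0.0000
    outer loop
      vertex 28.18 16.92 0.00
      vertex 23.93 24.61 0.00
      vertex 23.93 24.61 14.40
    endloop
  endfacet
  facet normal 0.8752 0.4837 0.0000
    outer loop
      vertex 28.18 16.92 0.00
      vertex 23.93 24.61 14.40
      vertex 28.18 16.92 14.40
    endloop
  endfacet
  facet normal 0.4234 0.9060 0.0000
    outer loop
      vertex 23.93 24.61 0.00
      vertex 15.97 28.33 0.00
      vertex 15.97 28.33 14.40
    endloop
  endfacet
  facet normal 0.4234 0.9060 0.0000
    outer loop
      vertex 23.93 24.61 0.00
      vertex 15.97 28.33 14.40
      vertex 23.93 24.61 14.40
    endloop
  endfacet
  facet normal -0.1900 0.9818 0.0000
    outer loop
      vertex 15.97 28.33 0.00
      vertex 7.34 26.66 0.00
      vertex 7.34 26.66 14.40
    endloop
  endfacet
  facet normal -0.1900 0.9818 0.0000
    outer loop
      vertex 15.97 28.33 0.00
      vertex 7.34 26.66 14.40
      vertex 15.97 28.33 14.40
    endloop
  endfacet
  facet normal -0.7306 0.6828 0.0000
    outer loop
      vertex 7.34 26.66 0.00
      vertex 1.34 20.24 0.00
      vertex 1.34 20.24 14.40
    endloop
  endfacet
  facet normal -0.7306 0.6828 0.0000
    outer loop
      vertex 7.34 26.66 0.00
      vertex 1.34 20.24 14.40
      vertex 7.34 26.66 14.40
    endloop
  endfacet
  facet normal -0.9924 0.1229 0.0000
    outer loop
      vertex 1.34 20.24 0.00
      vertex 0.26 11.52 0.00
      vertex 0.26 11.52 14.40
    endloop
  endfacet
  facet normal -0.9924 0.1229 0.0000
    outer loop
      vertex 1.34 20.24 0.00
      vertex 0.26 11.52 14.40
      vertex 1.34 20.24 14.40
    endloop
  endfacet
  facet normal -0.8752 -0.4837 0.0000
    outer loop
      vertex 0.26 11.52 0.00
      vertex 4.51 3.83 0.00
      vertex 4.51 3.83 14.40
    endloop
  endfacet
  facet normal -0.8752 -0.4837 0.0000
    outer loop
      vertex 0.26 11.52 0.00
      vertex 4.51 3.83 14.40
      vertex 0.26 11.52 14.40
    endloop
  endfacet
  facet normal -0.4234 -0.9060 0.0000
    outer loop
      vertex 4.51 3.83 0.00
      vertex 12.47 0.11 0.00
      vertex 12.47 0.11 14.40
    endloop
  endfacet
  facet normal -0.4234 -0.9060 0.0000
    outer loop
      vertex 4.51 3.83 0.00
      vertex 12.47 0.11 14.40
      vertex 4.51 3.83 14.40
    endloop
  endfacet
  facet normal 0.1900 -0.9818 0.0000
    outer loop
      vertex 12.47 0.11 0.00
      vertex 21.10 1.78 0.00
      vertex 21.10 1.78 14.40
    endloop
  endfacet
  facet normal 0.1900 -0.9818 0.0000
    outer loop
      vertex 12.47 0.11 0.00
      vertex 21.10 1.78 14.40
      vertex 12.47 0.11 14.40
    endloop
  endfacet
  facet normal 0.7306 -0.6828 0.0000
    outer loop
      vertex 21.10 1.78 0.00
      vertex 27.10 8.20 0.00
      vertex 27.10 8.20 14.40
    endloop
  endfacet
  facet normal 0.7306 -0.6828 0.0000
    outer loop
      vertex 21.10 1.78 0.00
      vertex 27.10 8.20 14.40
      vertex 21.10 1.78 14.40
    endloop
  endfacet
  facet normal 0.9924 -0.1229 0.0000
    outer loop
      vertex 27.10 8.20 0.00
      vertex 28.18 16.92 0.00
      vertex 28.18 16.92 14.40
    endloop
  endfacet
  facet normal 0.9924 -0.1229 0.0000
    outer loop
      vertex 27.10 8.20 0.00
      vertex 28.18 16.92 14.40
      vertex 27.10 8.20 14.40
    endloop
  endfacet
endsolid part

The G0 Z moves step by Δz≈2.06 mm. Every layer's G1 loop is the same polygon, so the solid is a straight extrusion of it from z=0 to z≈14.4. Closing with flat bottom and top caps and triangulating gives 36 facets — a regular 10-sided prism (a cylinder approximated with 10 flat sides), circumscribed radius ≈ 14.2 mm, height ≈ 14.4 mm.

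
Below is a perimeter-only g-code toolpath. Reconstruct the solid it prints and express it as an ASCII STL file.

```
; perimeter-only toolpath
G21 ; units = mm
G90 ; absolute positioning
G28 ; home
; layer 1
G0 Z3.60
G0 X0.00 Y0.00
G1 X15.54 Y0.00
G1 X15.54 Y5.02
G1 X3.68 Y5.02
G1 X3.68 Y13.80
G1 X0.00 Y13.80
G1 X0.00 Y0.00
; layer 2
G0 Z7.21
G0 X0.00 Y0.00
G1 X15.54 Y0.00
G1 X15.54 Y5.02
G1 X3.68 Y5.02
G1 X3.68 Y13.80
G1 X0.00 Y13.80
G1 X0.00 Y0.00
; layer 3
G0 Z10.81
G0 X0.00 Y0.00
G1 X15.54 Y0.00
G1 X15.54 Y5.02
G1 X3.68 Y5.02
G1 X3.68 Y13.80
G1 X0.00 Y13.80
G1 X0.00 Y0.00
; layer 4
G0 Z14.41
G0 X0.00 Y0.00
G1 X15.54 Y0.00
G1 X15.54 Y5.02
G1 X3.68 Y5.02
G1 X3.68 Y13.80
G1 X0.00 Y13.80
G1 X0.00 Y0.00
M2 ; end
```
solid part
  facet normal 0.0000 0.0000 -1.0000
    outer loop
      vertex 15.54 5.02 0.00
      vertex 15.54 0.00 0.00
      vertex 0.00 0.00 0.00
    endloop
  endfacet
  facet normal 0.0000 0.0000 -1.0000
    outer loop
      vertex 3.68 5.02 0.00
      vertex 15.54 5.02 0.00
      vertex 0.00 0.00 0.00
    endloop
  endfacet
  facet normal 0.0000 0.0000 -1.0000
    outer loop
      vertex 3.68 13.80 0.00
      vertex 3.68 5.02 0.00
      vertex 0.00 0.00 0.00
    endloop
  endfacet
  facet normal 0.0000 0.0000 -1.0000
    outer loop
      vertex 0.00 13.80 0.00
      vertex 3.68 13.80 0.00
      vertex 0.00 0.00 0.00
    endloop
  endfacet
  facet normal 0.0000 0.0000 1.0000
    outer loop
      vertex 0.00 0.00 14.41
      vertex 15.54 0.00 14.41
      vertex 15.54 5.02 14.41
    endloop
  endfacet
  facet normal 0.0000 0.0000 1.0000
    outer loop
      vertex 0.00 0.00 14.41
      vertex 15.54 5.02 14.41
      vertex 3.68 5.02 14.41
    endloop
  endfacet
  facet normal 0.0000 0.0000 1.0000
    outer loop
      vertex 0.00 0.00 14.41
      vertex 3.68 5.02 14.41
      vertex 3.68 13.80 14.41
    endloop
  endfacet
  facet normal 0.0000 0.0000 1.0000
    outer loop
      vertex 0.00 0.00 14.41
      vertex 3.68 13.80 14.41
      vertex 0.00 13.80 14.41
    endloop
  endfacet
  facet normal 0.0000 -1.0000 0.0000
    outer loop
      vertex 0.00 0.00 0.00
      vertex 15.54 0.00 0.00
      vertex 15.54 0.00 14.41
    endloop
  endfacet
  facet normal 0.0000 -1.0000 0.0000
    outer loop
      vertex 0.00 0.00 0.00
      vertex 15.54 0.00 14.41
      vertex 0.00 0.00 14.41
    endloop
  endfacet
  facet normal 1.0000 0.0000 0.0000
    outer loop
      vertex 15.54 0.00 0.00
      vertex 15.54 5.02 0.00
      vertex 15.54 5.02 14.41
    endloop
  endfacet
  facet normal 1.0000 0.0000 0.0000
    outer loop
      vertex 15.54 0.00 0.00
      vertex 15.54 5.02 14.41
      vertex 15.54 0.00 14.41
    endloop
  endfacet
  facet normal 0.0000 1.0000 0.0000
    outer loop
      vertex 15.54 5.02 0.00
      vertex 3.68 5.02 0.00
      vertex 3.68 5.02 14.41
    endloop
  endfacet
  facet normal 0.0000 1.0000 0.0000
    outer loop
      vertex 15.54 5.02 0.00
      vertex 3.68 5.02 14.41
      vertex 15.54 5.02 14.41
    endloop
  endfacet
  facet normal 1.0000 0.0000 0.0000
    outer loop
      vertex 3.68 5.02 0.00
      vertex 3.68 13.80 0.00
      vertex 3.68 13.80 14.41
    endloop
  endfacet
  facet normal 1.0000 0.0000 0.0000
    outer loop
      vertex 3.68 5.02 0.00
      vertex 3.68 13.80 14.41
      vertex 3.68 5.02 14.41
    endloop
  endfacet
  facet normal 0.0000 1.0000 0.0000
    outer loop
      vertex 3.68 13.80 0.00
      vertex 0.00 13.80 0.00
      vertex 0.00 13.80 14.41
    endloop
  endfacet
  facet normal 0.0000 1.0000 0.0000
    outer loop
      vertex 3.68 13.80 0.00
      vertex 0.00 13.80 14.41
      vertex 3.68 13.80 14.41
    endloop
  endfacet
  facet normal -1.0000 0.0000 0.0000
    outer loop
      vertex 0.00 13.80 0.00
      vertex 0.00 0.00 0.00
      vertex 0.00 0.00 14.41
    endloop
  endfacet
  facet normal -1.0000 0.0000 0.0000
    outer loop
      vertex 0.00 13.80 0.00
      vertex 0.00 0.00 14.41
      vertex 0.00 13.80 14.41
    endloop
  endfacet
endsolid part

The G0 Z moves step by Δz≈3.60 mm. Every layer's G1 loop is the same polygon, so the solid is a straight extrusion of it from z=0 to z≈14.4. Closing with flat bottom and top caps and triangulating gives 20 facets — an L-shaped prism: outer 15.5 × 13.8 mm, arm thicknesses ≈ 5.02 mm (horizontal) and 3.68 mm (vertical), extruded 14.4 mm in z.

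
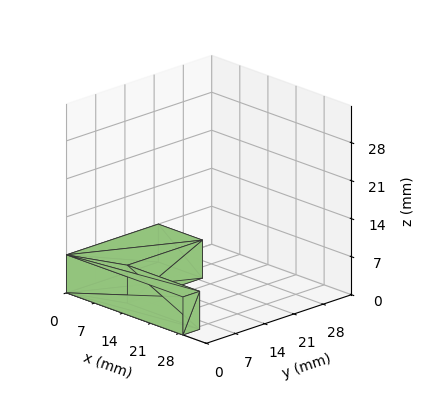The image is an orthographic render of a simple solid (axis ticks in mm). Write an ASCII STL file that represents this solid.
Reading the render: the shape is an L-shaped prism: outer 29 × 22 mm, arm thicknesses ≈ 4 mm (horizontal) and 11 mm (vertical), extruded 7 mm in z (dimensions read to the nearest mm from the axis ticks). For the STL, each face is triangulated and given an outward normal.

solid part
  facet normal 0.0000 0.0000 -1.0000
    outer loop
      vertex 29.00 4.00 0.00
      vertex 29.00 0.00 0.00
      vertex 0.00 0.00 0.00
    endloop
  endfacet
  facet normal 0.0000 0.0000 -1.0000
    outer loop
      vertex 11.00 4.00 0.00
      vertex 29.00 4.00 0.00
      vertex 0.00 0.00 0.00
    endloop
  endfacet
  facet normal 0.0000 0.0000 -1.0000
    outer loop
      vertex 11.00 22.00 0.00
      vertex 11.00 4.00 0.00
      vertex 0.00 0.00 0.00
    endloop
  endfacet
  facet normal 0.0000 0.0000 -1.0000
    outer loop
      vertex 0.00 22.00 0.00
      vertex 11.00 22.00 0.00
      vertex 0.00 0.00 0.00
    endloop
  endfacet
  facet normal 0.0000 0.0000 1.0000
    outer loop
      vertex 0.00 0.00 7.00
      vertex 29.00 0.00 7.00
      vertex 29.00 4.00 7.00
    endloop
  endfacet
  facet normal 0.0000 0.0000 1.0000
    outer loop
      vertex 0.00 0.00 7.00
      vertex 29.00 4.00 7.00
      vertex 11.00 4.00 7.00
    endloop
  endfacet
  facet normal 0.0000 0.0000 1.0000
    outer loop
      vertex 0.00 0.00 7.00
      vertex 11.00 4.00 7.00
      vertex 11.00 22.00 7.00
    endloop
  endfacet
  facet normal 0.0000 0.0000 1.0000
    outer loop
      vertex 0.00 0.00 7.00
      vertex 11.00 22.00 7.00
      vertex 0.00 22.00 7.00
    endloop
  endfacet
  facet normal 0.0000 -1.0000 0.0000
    outer loop
      vertex 0.00 0.00 0.00
      vertex 29.00 0.00 0.00
      vertex 29.00 0.00 7.00
    endloop
  endfacet
  facet normal 0.0000 -1.0000 0.0000
    outer loop
      vertex 0.00 0.00 0.00
      vertex 29.00 0.00 7.00
      vertex 0.00 0.00 7.00
    endloop
  endfacet
  facet normal 1.0000 0.0000 0.0000
    outer loop
      vertex 29.00 0.00 0.00
      vertex 29.00 4.00 0.00
      vertex 29.00 4.00 7.00
    endloop
  endfacet
  facet normal 1.0000 0.0000 0.0000
    outer loop
      vertex 29.00 0.00 0.00
      vertex 29.00 4.00 7.00
      vertex 29.00 0.00 7.00
    endloop
  endfacet
  facet normal 0.0000 1.0000 0.0000
    outer loop
      vertex 29.00 4.00 0.00
      vertex 11.00 4.00 0.00
      vertex 11.00 4.00 7.00
    endloop
  endfacet
  facet normal 0.0000 1.0000 0.0000
    outer loop
      vertex 29.00 4.00 0.00
      vertex 11.00 4.00 7.00
      vertex 29.00 4.00 7.00
    endloop
  endfacet
  facet normal 1.0000 0.0000 0.0000
    outer loop
      vertex 11.00 4.00 0.00
      vertex 11.00 22.00 0.00
      vertex 11.00 22.00 7.00
    endloop
  endfacet
  facet normal 1.0000 0.0000 0.0000
    outer loop
      vertex 11.00 4.00 0.00
      vertex 11.00 22.00 7.00
      vertex 11.00 4.00 7.00
    endloop
  endfacet
  facet normal 0.0000 1.0000 0.0000
    outer loop
      vertex 11.00 22.00 0.00
      vertex 0.00 22.00 0.00
      vertex 0.00 22.00 7.00
    endloop
  endfacet
  facet normal 0.0000 1.0000 0.0000
    outer loop
      vertex 11.00 22.00 0.00
      vertex 0.00 22.00 7.00
      vertex 11.00 22.00 7.00
    endloop
  endfacet
  facet normal -1.0000 0.0000 0.0000
    outer loop
      vertex 0.00 22.00 0.00
      vertex 0.00 0.00 0.00
      vertex 0.00 0.00 7.00
    endloop
  endfacet
  facet normal -1.0000 0.0000 0.0000
    outer loop
      vertex 0.00 22.00 0.00
      vertex 0.00 0.00 7.00
      vertex 0.00 22.00 7.00
    endloop
  endfacet
endsolid part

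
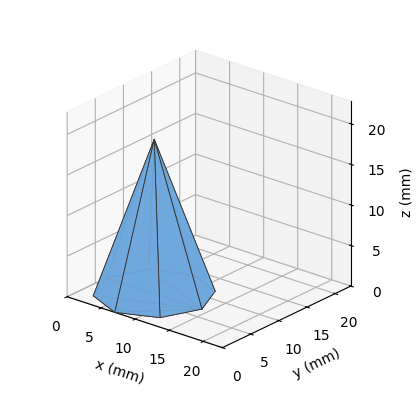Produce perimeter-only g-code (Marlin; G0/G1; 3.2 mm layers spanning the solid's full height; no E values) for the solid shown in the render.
Reading the render: the shape is a regular 8-sided pyramid, base circumscribed radius ≈ 7 mm, apex at z ≈ 19 mm (dimensions read to the nearest mm from the axis ticks). For the g-code, the solid's height is divided into equal slices at the stated Δz and each level perimeter traced with G1 moves after a G0 lift.

; perimeter-only toolpath
G21 ; units = mm
G90 ; absolute positioning
G28 ; home
; layer 1
G0 Z3.2
G0 X12.8 Y7.0
G1 X11.1 Y11.1
G1 X7.0 Y12.8
G1 X2.9 Y11.1
G1 X1.2 Y7.0
G1 X2.9 Y2.9
G1 X7.0 Y1.2
G1 X11.1 Y2.9
G1 X12.8 Y7.0
; layer 2
G0 Z6.3
G0 X11.7 Y7.0
G1 X10.3 Y10.3
G1 X7.0 Y11.7
G1 X3.7 Y10.3
G1 X2.3 Y7.0
G1 X3.7 Y3.7
G1 X7.0 Y2.3
G1 X10.3 Y3.7
G1 X11.7 Y7.0
; layer 3
G0 Z9.5
G0 X10.5 Y7.0
G1 X9.4 Y9.4
G1 X7.0 Y10.5
G1 X4.5 Y9.4
G1 X3.5 Y7.0
G1 X4.5 Y4.5
G1 X7.0 Y3.5
G1 X9.4 Y4.5
G1 X10.5 Y7.0
; layer 4
G0 Z12.7
G0 X9.3 Y7.0
G1 X8.6 Y8.6
G1 X7.0 Y9.3
G1 X5.4 Y8.6
G1 X4.7 Y7.0
G1 X5.4 Y5.4
G1 X7.0 Y4.7
G1 X8.6 Y5.4
G1 X9.3 Y7.0
; layer 5
G0 Z15.8
G0 X8.2 Y7.0
G1 X7.8 Y7.8
G1 X7.0 Y8.2
G1 X6.2 Y7.8
G1 X5.8 Y7.0
G1 X6.2 Y6.2
G1 X7.0 Y5.8
G1 X7.8 Y6.2
G1 X8.2 Y7.0
M2 ; end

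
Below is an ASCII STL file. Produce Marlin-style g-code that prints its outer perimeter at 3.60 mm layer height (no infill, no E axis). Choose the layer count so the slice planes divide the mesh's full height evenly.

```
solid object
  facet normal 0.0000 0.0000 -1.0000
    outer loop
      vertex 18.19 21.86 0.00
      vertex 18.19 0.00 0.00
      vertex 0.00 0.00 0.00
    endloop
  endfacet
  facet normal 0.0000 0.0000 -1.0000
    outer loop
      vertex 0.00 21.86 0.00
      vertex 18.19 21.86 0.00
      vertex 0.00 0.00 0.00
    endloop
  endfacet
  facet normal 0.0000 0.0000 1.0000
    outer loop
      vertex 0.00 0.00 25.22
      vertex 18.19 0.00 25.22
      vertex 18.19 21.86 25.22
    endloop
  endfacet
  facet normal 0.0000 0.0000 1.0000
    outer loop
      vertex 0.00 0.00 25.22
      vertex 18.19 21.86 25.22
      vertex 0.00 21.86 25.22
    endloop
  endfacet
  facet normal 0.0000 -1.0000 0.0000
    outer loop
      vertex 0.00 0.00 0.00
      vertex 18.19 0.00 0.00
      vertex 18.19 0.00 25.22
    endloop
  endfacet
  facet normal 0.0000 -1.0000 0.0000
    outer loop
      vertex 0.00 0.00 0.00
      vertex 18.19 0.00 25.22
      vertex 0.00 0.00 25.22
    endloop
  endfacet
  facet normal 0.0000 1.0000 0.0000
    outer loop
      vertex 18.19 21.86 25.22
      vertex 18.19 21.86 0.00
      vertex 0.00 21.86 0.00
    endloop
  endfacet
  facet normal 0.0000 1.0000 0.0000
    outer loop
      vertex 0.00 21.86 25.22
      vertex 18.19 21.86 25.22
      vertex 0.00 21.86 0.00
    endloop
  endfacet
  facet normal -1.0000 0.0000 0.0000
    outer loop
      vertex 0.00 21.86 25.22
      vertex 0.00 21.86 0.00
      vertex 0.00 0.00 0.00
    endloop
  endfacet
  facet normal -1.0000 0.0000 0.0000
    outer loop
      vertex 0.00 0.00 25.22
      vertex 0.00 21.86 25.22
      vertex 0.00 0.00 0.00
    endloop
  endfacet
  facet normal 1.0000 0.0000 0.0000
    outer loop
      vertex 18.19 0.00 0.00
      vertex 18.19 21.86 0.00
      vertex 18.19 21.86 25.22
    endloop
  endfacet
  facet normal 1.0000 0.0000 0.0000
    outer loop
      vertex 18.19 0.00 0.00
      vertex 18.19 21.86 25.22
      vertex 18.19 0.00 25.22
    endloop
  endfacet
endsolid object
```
; perimeter-only toolpath
G21 ; units = mm
G90 ; absolute positioning
G28 ; home
; layer 1
G0 Z3.60
G0 X0.00 Y0.00
G1 X18.19 Y0.00
G1 X18.19 Y21.86
G1 X0.00 Y21.86
G1 X0.00 Y0.00
; layer 2
G0 Z7.21
G0 X0.00 Y0.00
G1 X18.19 Y0.00
G1 X18.19 Y21.86
G1 X0.00 Y21.86
G1 X0.00 Y0.00
; layer 3
G0 Z10.81
G0 X0.00 Y0.00
G1 X18.19 Y0.00
G1 X18.19 Y21.86
G1 X0.00 Y21.86
G1 X0.00 Y0.00
; layer 4
G0 Z14.41
G0 X0.00 Y0.00
G1 X18.19 Y0.00
G1 X18.19 Y21.86
G1 X0.00 Y21.86
G1 X0.00 Y0.00
; layer 5
G0 Z18.01
G0 X0.00 Y0.00
G1 X18.19 Y0.00
G1 X18.19 Y21.86
G1 X0.00 Y21.86
G1 X0.00 Y0.00
; layer 6
G0 Z21.62
G0 X0.00 Y0.00
G1 X18.19 Y0.00
G1 X18.19 Y21.86
G1 X0.00 Y21.86
G1 X0.00 Y0.00
; layer 7
G0 Z25.22
G0 X0.00 Y0.00
G1 X18.19 Y0.00
G1 X18.19 Y21.86
G1 X0.00 Y21.86
G1 X0.00 Y0.00
M2 ; end

The solid is a rectangular box, roughly 18.2 × 21.9 mm footprint and 25.2 mm tall. Slicing at Δz = 3.60 mm — 7 equal slices spanning the solid's height, so layer i sits at z = i·h/7 — gives 7 non-empty perimeters. Each is a 4-segment closed polygon; G0 lifts to the layer z and rapids to the start vertex, then G1 traces the edges.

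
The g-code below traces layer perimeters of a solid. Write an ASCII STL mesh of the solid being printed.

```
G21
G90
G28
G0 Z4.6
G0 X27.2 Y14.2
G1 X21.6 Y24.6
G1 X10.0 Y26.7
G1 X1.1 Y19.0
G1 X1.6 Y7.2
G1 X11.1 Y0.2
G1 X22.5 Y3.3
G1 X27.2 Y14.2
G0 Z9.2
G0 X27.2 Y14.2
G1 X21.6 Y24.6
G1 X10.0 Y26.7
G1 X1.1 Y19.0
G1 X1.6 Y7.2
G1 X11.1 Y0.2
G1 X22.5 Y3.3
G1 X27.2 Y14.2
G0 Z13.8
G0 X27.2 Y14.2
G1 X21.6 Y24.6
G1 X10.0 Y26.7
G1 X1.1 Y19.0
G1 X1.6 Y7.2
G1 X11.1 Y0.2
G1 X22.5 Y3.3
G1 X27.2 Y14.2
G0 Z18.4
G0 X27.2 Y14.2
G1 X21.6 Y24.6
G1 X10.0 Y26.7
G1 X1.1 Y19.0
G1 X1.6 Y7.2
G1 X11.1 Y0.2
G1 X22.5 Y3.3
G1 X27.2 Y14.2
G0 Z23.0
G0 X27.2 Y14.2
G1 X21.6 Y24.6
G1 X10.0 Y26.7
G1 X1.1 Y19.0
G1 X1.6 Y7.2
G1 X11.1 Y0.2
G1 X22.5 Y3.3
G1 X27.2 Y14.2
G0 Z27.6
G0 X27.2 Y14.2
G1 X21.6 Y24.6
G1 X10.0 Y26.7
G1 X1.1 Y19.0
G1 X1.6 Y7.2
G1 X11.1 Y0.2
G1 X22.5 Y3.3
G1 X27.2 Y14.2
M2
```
solid part
  facet normal 0.0000 0.0000 -1.0000
    outer loop
      vertex 10.0 26.7 0.0
      vertex 21.6 24.6 0.0
      vertex 27.2 14.2 0.0
    endloop
  endfacet
  facet normal 0.0000 0.0000 -1.0000
    outer loop
      vertex 1.1 19.0 0.0
      vertex 10.0 26.7 0.0
      vertex 27.2 14.2 0.0
    endloop
  endfacet
  facet normal 0.0000 0.0000 -1.0000
    outer loop
      vertex 1.6 7.2 0.0
      vertex 1.1 19.0 0.0
      vertex 27.2 14.2 0.0
    endloop
  endfacet
  facet normal 0.0000 0.0000 -1.0000
    outer loop
      vertex 11.1 0.2 0.0
      vertex 1.6 7.2 0.0
      vertex 27.2 14.2 0.0
    endloop
  endfacet
  facet normal 0.0000 0.0000 -1.0000
    outer loop
      vertex 22.5 3.3 0.0
      vertex 11.1 0.2 0.0
      vertex 27.2 14.2 0.0
    endloop
  endfacet
  facet normal 0.0000 0.0000 1.0000
    outer loop
      vertex 27.2 14.2 27.6
      vertex 21.6 24.6 27.6
      vertex 10.0 26.7 27.6
    endloop
  endfacet
  facet normal 0.0000 0.0000 1.0000
    outer loop
      vertex 27.2 14.2 27.6
      vertex 10.0 26.7 27.6
      vertex 1.1 19.0 27.6
    endloop
  endfacet
  facet normal 0.0000 0.0000 1.0000
    outer loop
      vertex 27.2 14.2 27.6
      vertex 1.1 19.0 27.6
      vertex 1.6 7.2 27.6
    endloop
  endfacet
  facet normal 0.0000 0.0000 1.0000
    outer loop
      vertex 27.2 14.2 27.6
      vertex 1.6 7.2 27.6
      vertex 11.1 0.2 27.6
    endloop
  endfacet
  facet normal 0.0000 0.0000 1.0000
    outer loop
      vertex 27.2 14.2 27.6
      vertex 11.1 0.2 27.6
      vertex 22.5 3.3 27.6
    endloop
  endfacet
  facet normal 0.8805 0.4741 0.0000
    outer loop
      vertex 27.2 14.2 0.0
      vertex 21.6 24.6 0.0
      vertex 21.6 24.6 27.6
    endloop
  endfacet
  facet normal 0.8805 0.4741 0.0000
    outer loop
      vertex 27.2 14.2 0.0
      vertex 21.6 24.6 27.6
      vertex 27.2 14.2 27.6
    endloop
  endfacet
  facet normal 0.1781 0.9840 0.0000
    outer loop
      vertex 21.6 24.6 0.0
      vertex 10.0 26.7 0.0
      vertex 10.0 26.7 27.6
    endloop
  endfacet
  facet normal 0.1781 0.9840 0.0000
    outer loop
      vertex 21.6 24.6 0.0
      vertex 10.0 26.7 27.6
      vertex 21.6 24.6 27.6
    endloop
  endfacet
  facet normal -0.6543 0.7562 0.0000
    outer loop
      vertex 10.0 26.7 0.0
      vertex 1.1 19.0 0.0
      vertex 1.1 19.0 27.6
    endloop
  endfacet
  facet normal -0.6543 0.7562 0.0000
    outer loop
      vertex 10.0 26.7 0.0
      vertex 1.1 19.0 27.6
      vertex 10.0 26.7 27.6
    endloop
  endfacet
  facet normal -0.9991 -0.0423 0.0000
    outer loop
      vertex 1.1 19.0 0.0
      vertex 1.6 7.2 0.0
      vertex 1.6 7.2 27.6
    endloop
  endfacet
  facet normal -0.9991 -0.0423 0.0000
    outer loop
      vertex 1.1 19.0 0.0
      vertex 1.6 7.2 27.6
      vertex 1.1 19.0 27.6
    endloop
  endfacet
  facet normal -0.5932 -0.8051 0.0000
    outer loop
      vertex 1.6 7.2 0.0
      vertex 11.1 0.2 0.0
      vertex 11.1 0.2 27.6
    endloop
  endfacet
  facet normal -0.5932 -0.8051 0.0000
    outer loop
      vertex 1.6 7.2 0.0
      vertex 11.1 0.2 27.6
      vertex 1.6 7.2 27.6
    endloop
  endfacet
  facet normal 0.2624 -0.9650 0.0000
    outer loop
      vertex 11.1 0.2 0.0
      vertex 22.5 3.3 0.0
      vertex 22.5 3.3 27.6
    endloop
  endfacet
  facet normal 0.2624 -0.9650 0.0000
    outer loop
      vertex 11.1 0.2 0.0
      vertex 22.5 3.3 27.6
      vertex 11.1 0.2 27.6
    endloop
  endfacet
  facet normal 0.9183 -0.3960 0.0000
    outer loop
      vertex 22.5 3.3 0.0
      vertex 27.2 14.2 0.0
      vertex 27.2 14.2 27.6
    endloop
  endfacet
  facet normal 0.9183 -0.3960 0.0000
    outer loop
      vertex 22.5 3.3 0.0
      vertex 27.2 14.2 27.6
      vertex 22.5 3.3 27.6
    endloop
  endfacet
endsolid part

The G0 Z moves step by Δz≈4.6 mm. Every layer's G1 loop is the same polygon, so the solid is a straight extrusion of it from z=0 to z≈27.6. Closing with flat bottom and top caps and triangulating gives 24 facets — a regular 7-sided prism (a cylinder approximated with 7 flat sides), circumscribed radius ≈ 13.6 mm, height ≈ 27.6 mm.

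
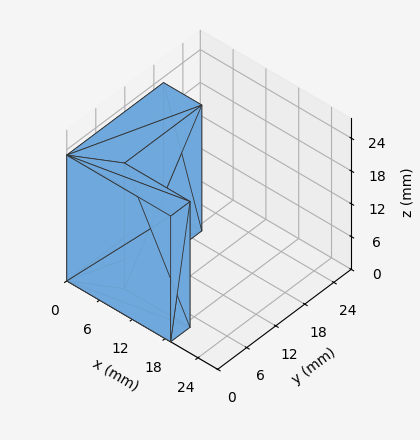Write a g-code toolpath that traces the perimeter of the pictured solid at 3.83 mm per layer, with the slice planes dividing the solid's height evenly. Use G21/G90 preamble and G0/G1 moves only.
Reading the render: the shape is an L-shaped prism: outer 19 × 20 mm, arm thicknesses ≈ 4 mm (horizontal) and 7 mm (vertical), extruded 23 mm in z (dimensions read to the nearest mm from the axis ticks). For the g-code, the solid's height is divided into equal slices at the stated Δz and each level perimeter traced with G1 moves after a G0 lift.

; perimeter-only toolpath
G21 ; units = mm
G90 ; absolute positioning
G28 ; home
; layer 1
G0 Z3.83
G0 X0.00 Y0.00
G1 X19.00 Y0.00
G1 X19.00 Y4.00
G1 X7.00 Y4.00
G1 X7.00 Y20.00
G1 X0.00 Y20.00
G1 X0.00 Y0.00
; layer 2
G0 Z7.67
G0 X0.00 Y0.00
G1 X19.00 Y0.00
G1 X19.00 Y4.00
G1 X7.00 Y4.00
G1 X7.00 Y20.00
G1 X0.00 Y20.00
G1 X0.00 Y0.00
; layer 3
G0 Z11.50
G0 X0.00 Y0.00
G1 X19.00 Y0.00
G1 X19.00 Y4.00
G1 X7.00 Y4.00
G1 X7.00 Y20.00
G1 X0.00 Y20.00
G1 X0.00 Y0.00
; layer 4
G0 Z15.33
G0 X0.00 Y0.00
G1 X19.00 Y0.00
G1 X19.00 Y4.00
G1 X7.00 Y4.00
G1 X7.00 Y20.00
G1 X0.00 Y20.00
G1 X0.00 Y0.00
; layer 5
G0 Z19.17
G0 X0.00 Y0.00
G1 X19.00 Y0.00
G1 X19.00 Y4.00
G1 X7.00 Y4.00
G1 X7.00 Y20.00
G1 X0.00 Y20.00
G1 X0.00 Y0.00
; layer 6
G0 Z23.00
G0 X0.00 Y0.00
G1 X19.00 Y0.00
G1 X19.00 Y4.00
G1 X7.00 Y4.00
G1 X7.00 Y20.00
G1 X0.00 Y20.00
G1 X0.00 Y0.00
M2 ; end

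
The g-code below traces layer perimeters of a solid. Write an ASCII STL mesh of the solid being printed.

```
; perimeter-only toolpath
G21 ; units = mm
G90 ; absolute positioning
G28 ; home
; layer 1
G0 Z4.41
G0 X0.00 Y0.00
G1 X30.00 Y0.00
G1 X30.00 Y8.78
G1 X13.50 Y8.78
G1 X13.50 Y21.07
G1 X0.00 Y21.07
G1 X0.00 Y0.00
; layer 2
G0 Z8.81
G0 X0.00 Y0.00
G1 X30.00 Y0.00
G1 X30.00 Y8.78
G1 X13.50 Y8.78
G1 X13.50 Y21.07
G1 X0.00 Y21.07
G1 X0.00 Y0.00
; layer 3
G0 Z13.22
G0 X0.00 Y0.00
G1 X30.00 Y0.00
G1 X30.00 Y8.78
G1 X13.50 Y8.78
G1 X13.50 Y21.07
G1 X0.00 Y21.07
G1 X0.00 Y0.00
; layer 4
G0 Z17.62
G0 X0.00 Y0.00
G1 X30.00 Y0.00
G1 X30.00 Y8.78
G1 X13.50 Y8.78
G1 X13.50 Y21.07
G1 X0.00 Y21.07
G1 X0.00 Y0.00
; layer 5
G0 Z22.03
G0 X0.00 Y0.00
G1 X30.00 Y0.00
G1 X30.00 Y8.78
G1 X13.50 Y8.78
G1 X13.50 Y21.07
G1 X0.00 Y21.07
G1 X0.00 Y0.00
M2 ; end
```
solid part
  facet normal 0.0000 0.0000 -1.0000
    outer loop
      vertex 30.00 8.78 0.00
      vertex 30.00 0.00 0.00
      vertex 0.00 0.00 0.00
    endloop
  endfacet
  facet normal 0.0000 0.0000 -1.0000
    outer loop
      vertex 13.50 8.78 0.00
      vertex 30.00 8.78 0.00
      vertex 0.00 0.00 0.00
    endloop
  endfacet
  facet normal 0.0000 0.0000 -1.0000
    outer loop
      vertex 13.50 21.07 0.00
      vertex 13.50 8.78 0.00
      vertex 0.00 0.00 0.00
    endloop
  endfacet
  facet normal 0.0000 0.0000 -1.0000
    outer loop
      vertex 0.00 21.07 0.00
      vertex 13.50 21.07 0.00
      vertex 0.00 0.00 0.00
    endloop
  endfacet
  facet normal 0.0000 0.0000 1.0000
    outer loop
      vertex 0.00 0.00 22.03
      vertex 30.00 0.00 22.03
      vertex 30.00 8.78 22.03
    endloop
  endfacet
  facet normal 0.0000 0.0000 1.0000
    outer loop
      vertex 0.00 0.00 22.03
      vertex 30.00 8.78 22.03
      vertex 13.50 8.78 22.03
    endloop
  endfacet
  facet normal 0.0000 0.0000 1.0000
    outer loop
      vertex 0.00 0.00 22.03
      vertex 13.50 8.78 22.03
      vertex 13.50 21.07 22.03
    endloop
  endfacet
  facet normal 0.0000 0.0000 1.0000
    outer loop
      vertex 0.00 0.00 22.03
      vertex 13.50 21.07 22.03
      vertex 0.00 21.07 22.03
    endloop
  endfacet
  facet normal 0.0000 -1.0000 0.0000
    outer loop
      vertex 0.00 0.00 0.00
      vertex 30.00 0.00 0.00
      vertex 30.00 0.00 22.03
    endloop
  endfacet
  facet normal 0.0000 -1.0000 0.0000
    outer loop
      vertex 0.00 0.00 0.00
      vertex 30.00 0.00 22.03
      vertex 0.00 0.00 22.03
    endloop
  endfacet
  facet normal 1.0000 0.0000 0.0000
    outer loop
      vertex 30.00 0.00 0.00
      vertex 30.00 8.78 0.00
      vertex 30.00 8.78 22.03
    endloop
  endfacet
  facet normal 1.0000 0.0000 0.0000
    outer loop
      vertex 30.00 0.00 0.00
      vertex 30.00 8.78 22.03
      vertex 30.00 0.00 22.03
    endloop
  endfacet
  facet normal 0.0000 1.0000 0.0000
    outer loop
      vertex 30.00 8.78 0.00
      vertex 13.50 8.78 0.00
      vertex 13.50 8.78 22.03
    endloop
  endfacet
  facet normal 0.0000 1.0000 0.0000
    outer loop
      vertex 30.00 8.78 0.00
      vertex 13.50 8.78 22.03
      vertex 30.00 8.78 22.03
    endloop
  endfacet
  facet normal 1.0000 0.0000 0.0000
    outer loop
      vertex 13.50 8.78 0.00
      vertex 13.50 21.07 0.00
      vertex 13.50 21.07 22.03
    endloop
  endfacet
  facet normal 1.0000 0.0000 0.0000
    outer loop
      vertex 13.50 8.78 0.00
      vertex 13.50 21.07 22.03
      vertex 13.50 8.78 22.03
    endloop
  endfacet
  facet normal 0.0000 1.0000 0.0000
    outer loop
      vertex 13.50 21.07 0.00
      vertex 0.00 21.07 0.00
      vertex 0.00 21.07 22.03
    endloop
  endfacet
  facet normal 0.0000 1.0000 0.0000
    outer loop
      vertex 13.50 21.07 0.00
      vertex 0.00 21.07 22.03
      vertex 13.50 21.07 22.03
    endloop
  endfacet
  facet normal -1.0000 0.0000 0.0000
    outer loop
      vertex 0.00 21.07 0.00
      vertex 0.00 0.00 0.00
      vertex 0.00 0.00 22.03
    endloop
  endfacet
  facet normal -1.0000 0.0000 0.0000
    outer loop
      vertex 0.00 21.07 0.00
      vertex 0.00 0.00 22.03
      vertex 0.00 21.07 22.03
    endloop
  endfacet
endsolid part

The G0 Z moves step by Δz≈4.41 mm. Every layer's G1 loop is the same polygon, so the solid is a straight extrusion of it from z=0 to z≈22. Closing with flat bottom and top caps and triangulating gives 20 facets — an L-shaped prism: outer 30 × 21.1 mm, arm thicknesses ≈ 8.78 mm (horizontal) and 13.5 mm (vertical), extruded 22 mm in z.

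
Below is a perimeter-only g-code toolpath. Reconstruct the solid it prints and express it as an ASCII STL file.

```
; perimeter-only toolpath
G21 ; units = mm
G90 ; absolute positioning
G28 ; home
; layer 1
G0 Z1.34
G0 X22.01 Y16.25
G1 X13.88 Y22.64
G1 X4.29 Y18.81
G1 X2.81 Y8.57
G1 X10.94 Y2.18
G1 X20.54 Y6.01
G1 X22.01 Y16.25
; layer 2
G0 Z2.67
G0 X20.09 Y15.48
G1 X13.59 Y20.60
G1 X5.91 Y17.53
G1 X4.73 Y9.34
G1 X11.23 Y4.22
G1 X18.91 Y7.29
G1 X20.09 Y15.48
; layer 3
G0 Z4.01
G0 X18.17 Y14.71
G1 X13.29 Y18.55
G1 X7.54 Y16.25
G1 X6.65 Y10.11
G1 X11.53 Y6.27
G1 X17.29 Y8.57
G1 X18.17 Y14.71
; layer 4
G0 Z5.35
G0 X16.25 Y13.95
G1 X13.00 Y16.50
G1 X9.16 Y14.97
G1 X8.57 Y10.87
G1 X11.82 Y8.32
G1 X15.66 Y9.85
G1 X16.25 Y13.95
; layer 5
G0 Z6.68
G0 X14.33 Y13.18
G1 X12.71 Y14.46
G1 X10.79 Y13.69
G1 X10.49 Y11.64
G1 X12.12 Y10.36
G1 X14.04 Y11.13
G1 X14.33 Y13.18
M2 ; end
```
solid part
  facet normal 0.0000 0.0000 -1.0000
    outer loop
      vertex 2.66 20.09 0.00
      vertex 14.18 24.69 0.00
      vertex 23.93 17.02 0.00
    endloop
  endfacet
  facet normal 0.0000 0.0000 -1.0000
    outer loop
      vertex 0.89 7.80 0.00
      vertex 2.66 20.09 0.00
      vertex 23.93 17.02 0.00
    endloop
  endfacet
  facet normal 0.0000 0.0000 -1.0000
    outer loop
      vertex 10.64 0.13 0.00
      vertex 0.89 7.80 0.00
      vertex 23.93 17.02 0.00
    endloop
  endfacet
  facet normal 0.0000 0.0000 -1.0000
    outer loop
      vertex 22.16 4.73 0.00
      vertex 10.64 0.13 0.00
      vertex 23.93 17.02 0.00
    endloop
  endfacet
  facet normal 0.3698 0.4701 0.8014
    outer loop
      vertex 23.93 17.02 0.00
      vertex 14.18 24.69 0.00
      vertex 12.41 12.41 8.02
    endloop
  endfacet
  facet normal -0.2218 0.5554 0.8015
    outer loop
      vertex 14.18 24.69 0.00
      vertex 2.66 20.09 0.00
      vertex 12.41 12.41 8.02
    endloop
  endfacet
  facet normal -0.5920 0.0853 0.8014
    outer loop
      vertex 2.66 20.09 0.00
      vertex 0.89 7.80 0.00
      vertex 12.41 12.41 8.02
    endloop
  endfacet
  facet normal -0.3698 -0.4701 0.8014
    outer loop
      vertex 0.89 7.80 0.00
      vertex 10.64 0.13 0.00
      vertex 12.41 12.41 8.02
    endloop
  endfacet
  facet normal 0.2218 -0.5554 0.8015
    outer loop
      vertex 10.64 0.13 0.00
      vertex 22.16 4.73 0.00
      vertex 12.41 12.41 8.02
    endloop
  endfacet
  facet normal 0.5920 -0.0853 0.8014
    outer loop
      vertex 22.16 4.73 0.00
      vertex 23.93 17.02 0.00
      vertex 12.41 12.41 8.02
    endloop
  endfacet
endsolid part

The G0 Z moves step by Δz≈1.34 mm. The G1 loops shrink linearly with z, so the solid tapers from its base footprint up to z≈8.02. Closing with a flat bottom cap and the tapered top and triangulating gives 10 facets — a regular 6-sided pyramid, base circumscribed radius ≈ 12.4 mm, apex at z ≈ 8.02 mm.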